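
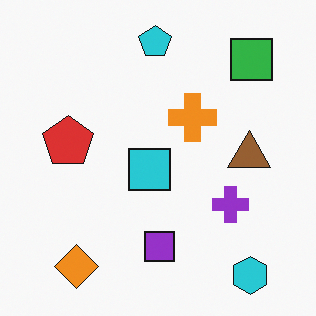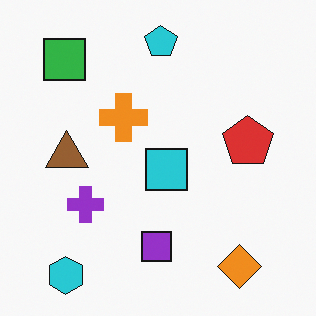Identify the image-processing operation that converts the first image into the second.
The transformation is: flipped horizontally (left ↔ right).

The green square is in the top-right of the first image and the top-left of the second — shapes on opposite sides of the vertical midline have swapped in a mirror flip.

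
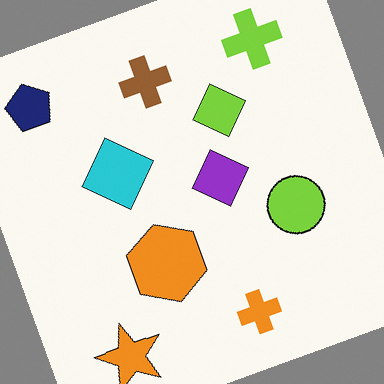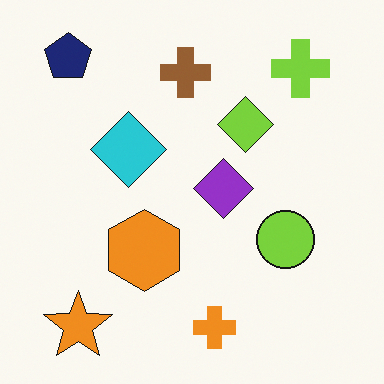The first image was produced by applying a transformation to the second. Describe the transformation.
The transformation is: rotated counter-clockwise by a clearly visible amount.

Every shape is tilted by the same angle and the image corners show triangular fill wedges — a whole-image rotation by a non-right angle.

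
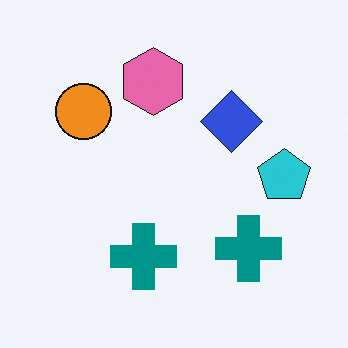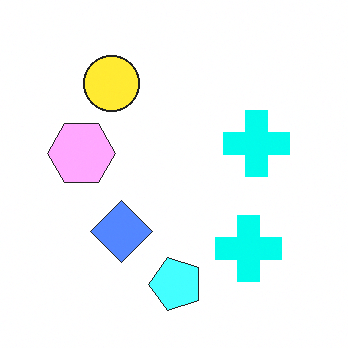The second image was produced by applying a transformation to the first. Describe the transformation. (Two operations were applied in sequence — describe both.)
This is the original image transposed (reflected across the top-left ↔ bottom-right diagonal), then brightened a lot.

Shapes have swapped their row and column positions — what was in the top-right is now in the bottom-left — a diagonal reflection. Every pixel — background and shapes alike — is uniformly brightened.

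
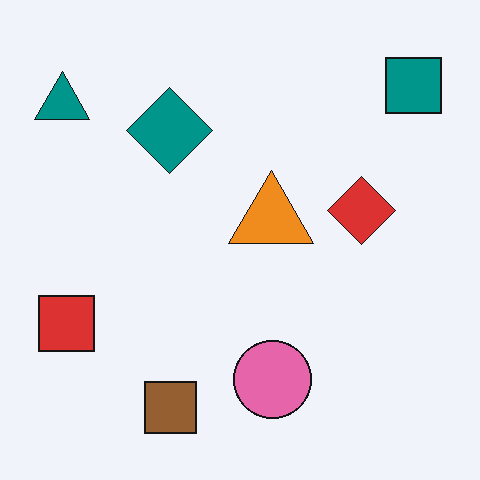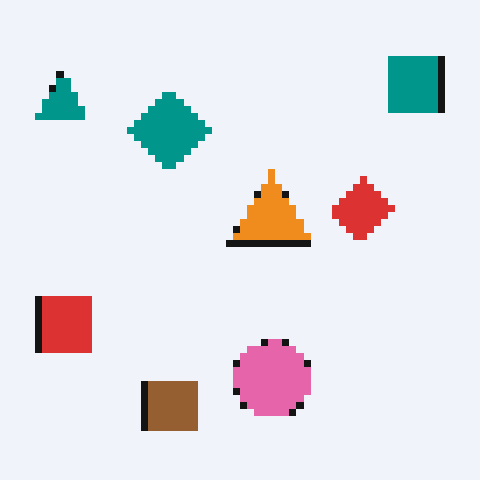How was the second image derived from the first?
Pixelated into visible square blocks.

Shapes are reduced to large square blocks; fine edges and outlines are lost — a downscale-then-upscale (mosaic) effect.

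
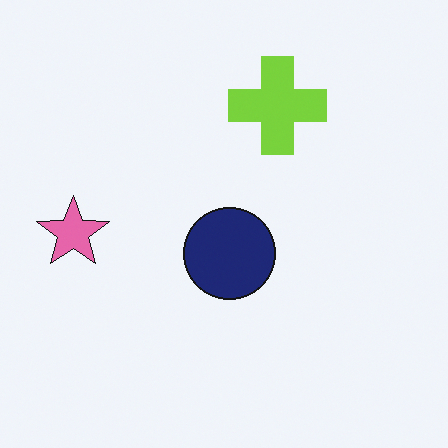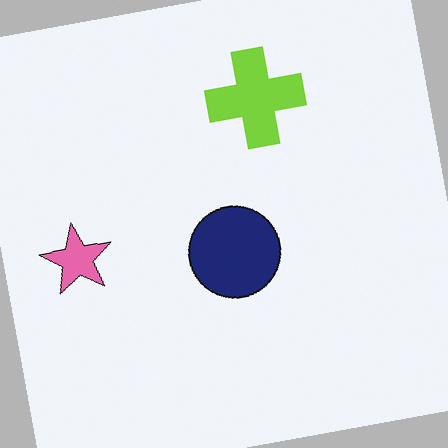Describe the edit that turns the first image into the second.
The second image is the first rotated counter-clockwise by a few degrees.

Every shape is tilted by the same angle and the image corners show triangular fill wedges — a whole-image rotation by a non-right angle.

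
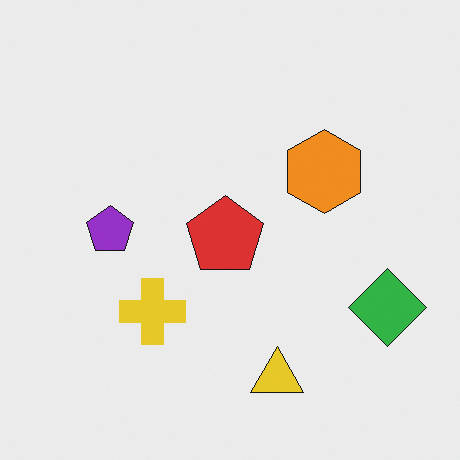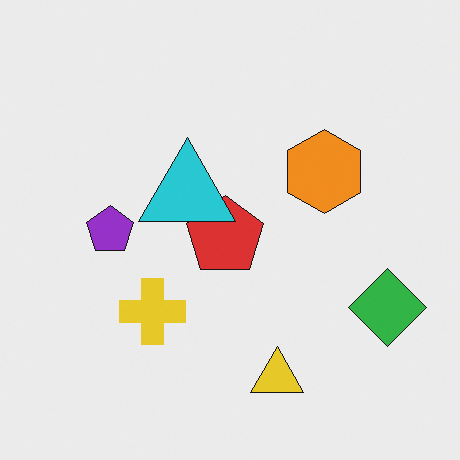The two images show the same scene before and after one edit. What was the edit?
The transformation is: overlaid with an additional cyan triangle.

A cyan triangle appears in the second image that is absent from the first.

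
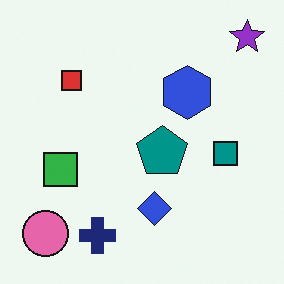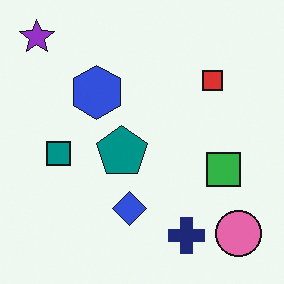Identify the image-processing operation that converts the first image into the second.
Flipped horizontally (left ↔ right).

The purple star is in the top-right of the first image and the top-left of the second — shapes on opposite sides of the vertical midline have swapped in a mirror flip.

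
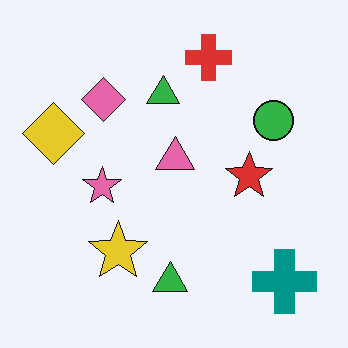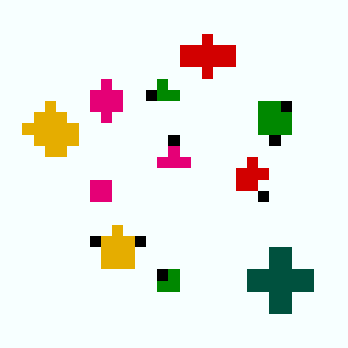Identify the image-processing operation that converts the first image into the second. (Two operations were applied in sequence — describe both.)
It was coarsely pixelated, then boosted in contrast.

Shapes are reduced to large square blocks; fine edges and outlines are lost — a downscale-then-upscale (mosaic) effect. Tones are pushed away from mid-grey across the whole image — a global contrast change.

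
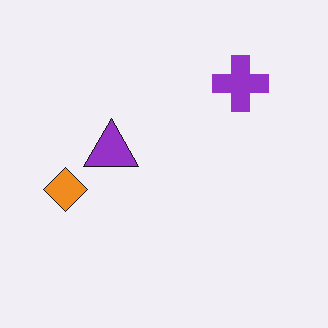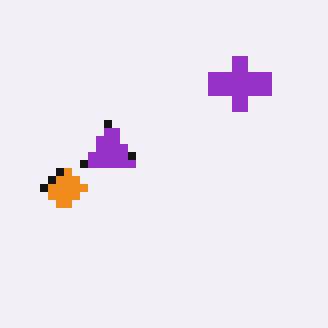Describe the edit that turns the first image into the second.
The image was moderately pixelated.

Shapes are reduced to large square blocks; fine edges and outlines are lost — a downscale-then-upscale (mosaic) effect.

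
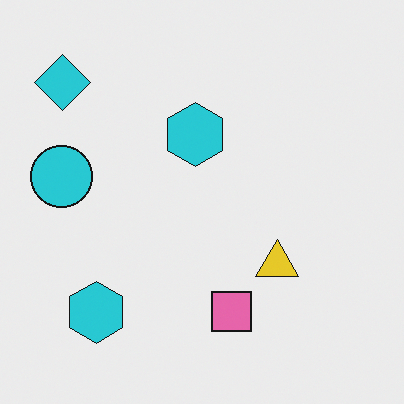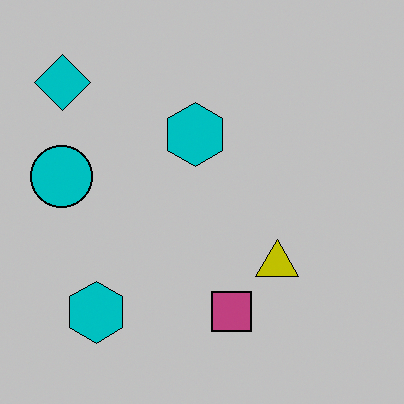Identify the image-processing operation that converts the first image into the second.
The second image is the first heavily posterized to just a handful of flat colors.

Each flat color has snapped to a coarser quantized level — most visibly, the near-white background has dropped to a flat grey.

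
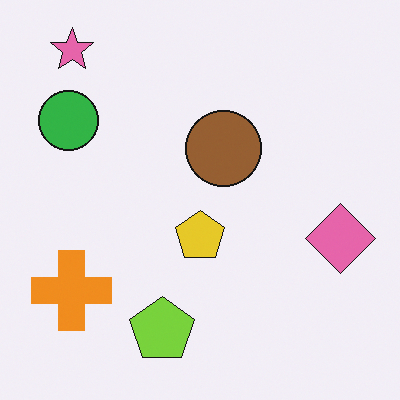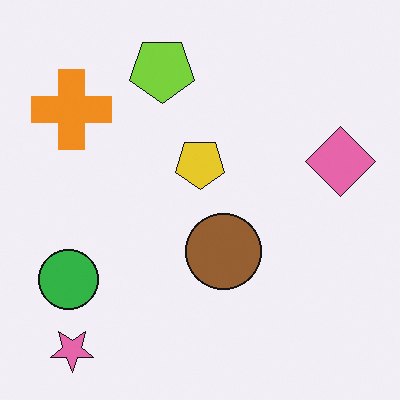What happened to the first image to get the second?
Flipped vertically (top ↔ bottom).

The pink star is in the top-left of the first image and the bottom-left of the second — shapes on opposite sides of the horizontal midline have swapped in a mirror flip.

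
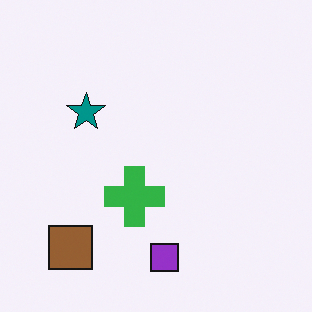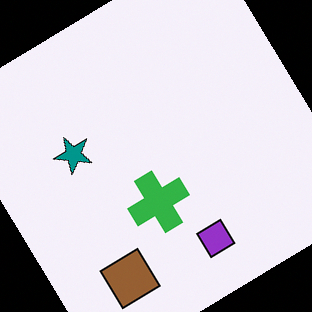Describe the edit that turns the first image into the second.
It was rotated counter-clockwise by a large amount — several tens of degrees.

Every shape is tilted by the same angle and the image corners show triangular fill wedges — a whole-image rotation by a non-right angle.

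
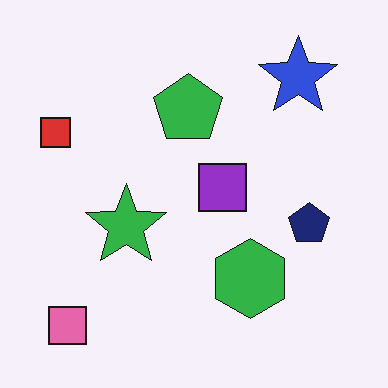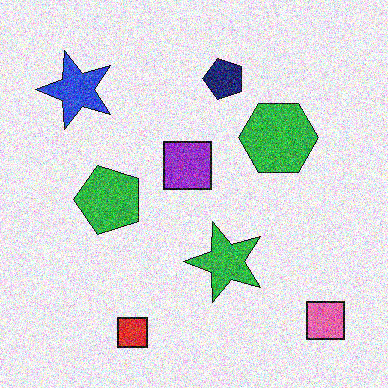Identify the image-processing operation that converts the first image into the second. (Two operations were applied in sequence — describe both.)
The image was rotated 90° counter-clockwise, then degraded with a thick layer of grain.

The pink square sits in the bottom-left of the first image and the bottom-right of the second — consistent with a whole-image 90° counter-clockwise rotation. Random speckle covers the whole image, including the flat background.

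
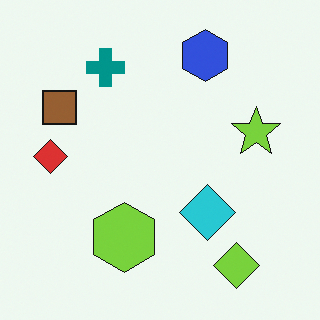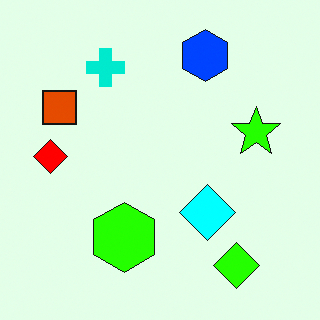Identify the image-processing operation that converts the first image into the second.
It was heavily oversaturated.

All colors are more vivid — a global saturation change.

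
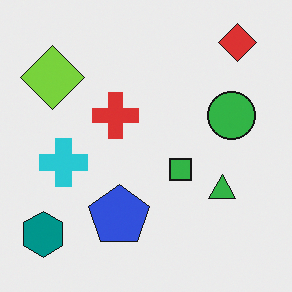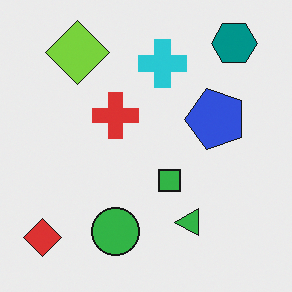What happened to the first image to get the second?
The second image is the first transposed (reflected across the top-left ↔ bottom-right diagonal).

Shapes have swapped their row and column positions — what was in the top-right is now in the bottom-left — a diagonal reflection.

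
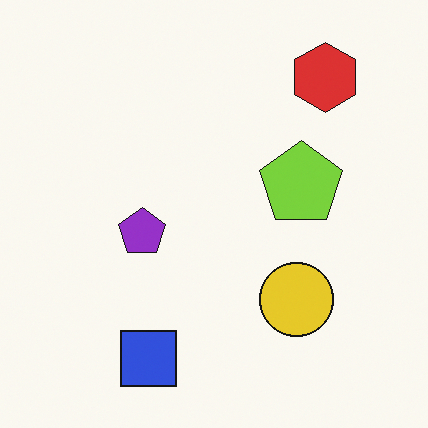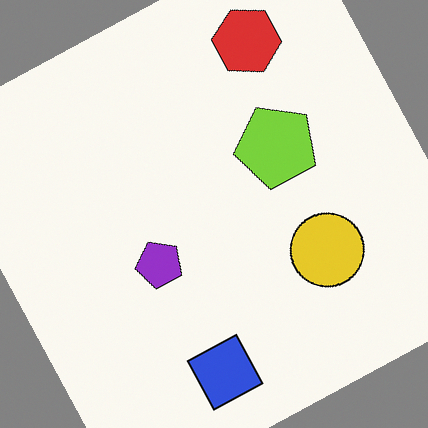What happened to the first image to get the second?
The second image is the first rotated counter-clockwise by a clearly visible amount.

Every shape is tilted by the same angle and the image corners show triangular fill wedges — a whole-image rotation by a non-right angle.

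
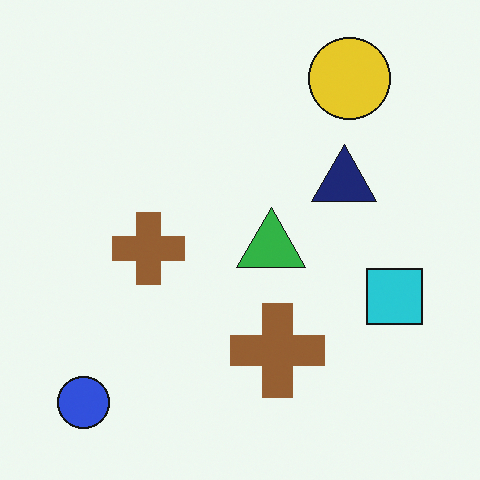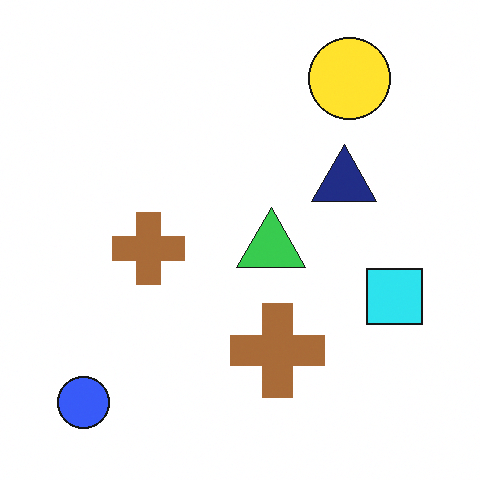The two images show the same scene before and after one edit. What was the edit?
The transformation is: slightly brightened.

Every pixel — background and shapes alike — is uniformly brightened.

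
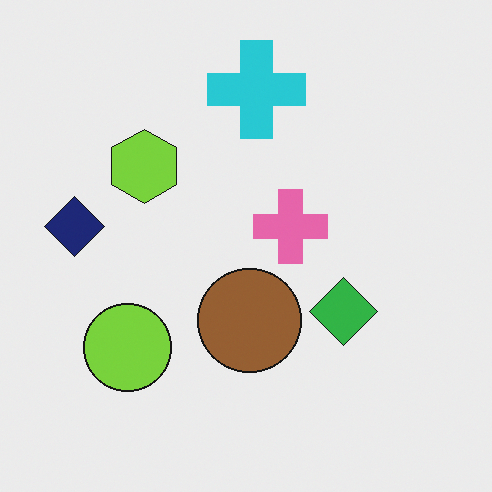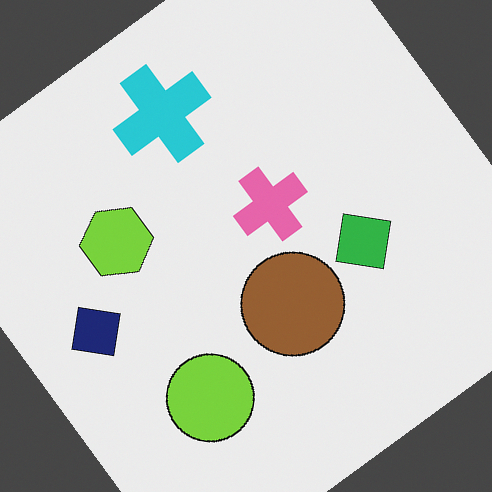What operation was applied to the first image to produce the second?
The transformation is: rotated counter-clockwise by a large amount — several tens of degrees.

Every shape is tilted by the same angle and the image corners show triangular fill wedges — a whole-image rotation by a non-right angle.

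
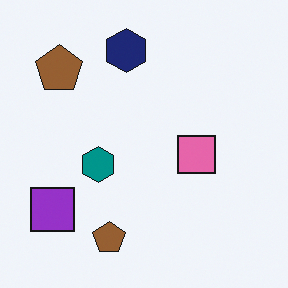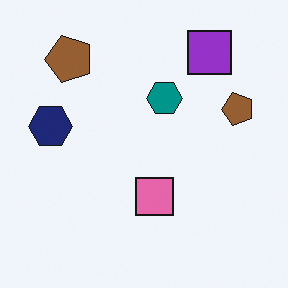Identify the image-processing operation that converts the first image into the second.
The transformation is: transposed (reflected across the top-left ↔ bottom-right diagonal).

Shapes have swapped their row and column positions — what was in the top-right is now in the bottom-left — a diagonal reflection.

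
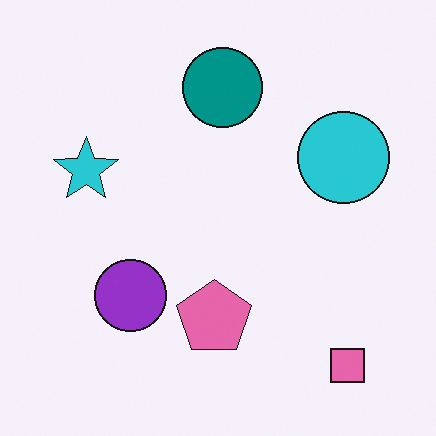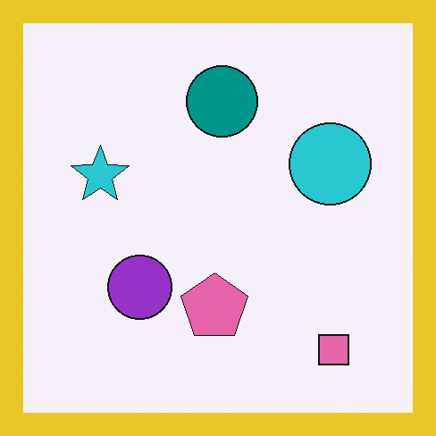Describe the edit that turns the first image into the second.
The transformation is: framed with a yellow border.

A solid yellow frame runs around the edge of the second image, with the content slightly shrunk inside it.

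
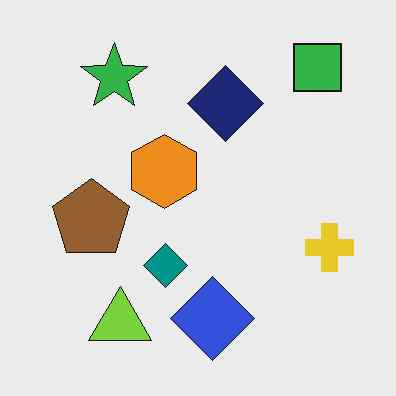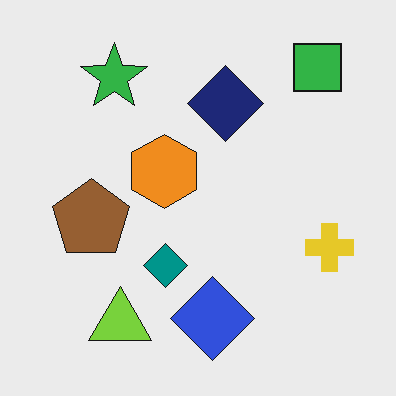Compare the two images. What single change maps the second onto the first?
The first image is the second JPEG-compressed with visible artifacts.

Blocky 8×8 compression artifacts appear around shape edges and the flat background shows ringing — characteristic JPEG degradation.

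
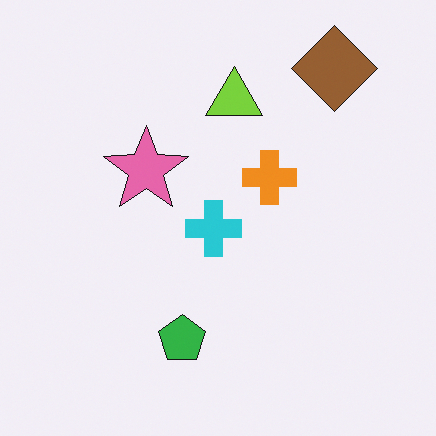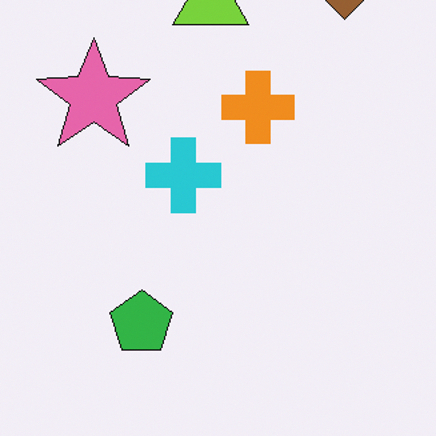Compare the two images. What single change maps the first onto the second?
The image was cropped slightly and scaled back up.

The visible shapes are larger and the field of view is narrower; shapes near the original edges may be partly or wholly outside the frame — a crop-and-rescale.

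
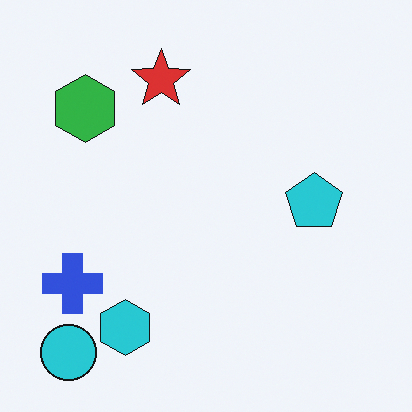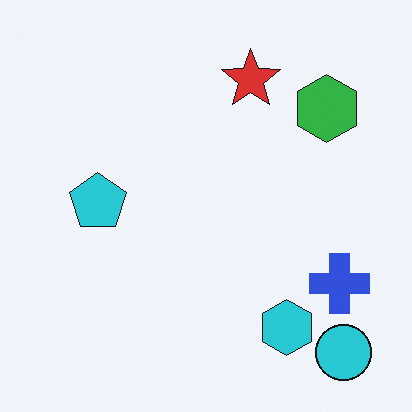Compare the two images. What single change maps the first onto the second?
The second image is the first flipped horizontally (left ↔ right).

The cyan circle is in the bottom-left of the first image and the bottom-right of the second — shapes on opposite sides of the vertical midline have swapped in a mirror flip.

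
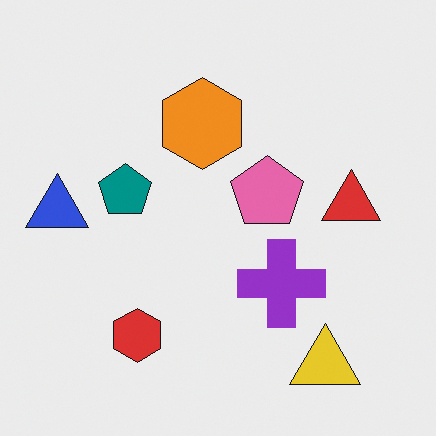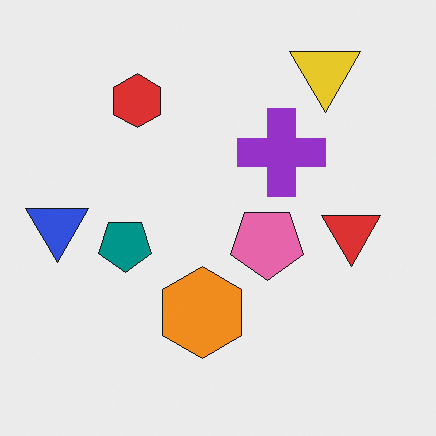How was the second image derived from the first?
The image was flipped vertically (top ↔ bottom).

The yellow triangle is in the bottom-right of the first image and the top-right of the second — shapes on opposite sides of the horizontal midline have swapped in a mirror flip.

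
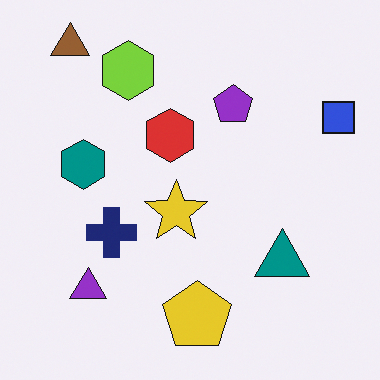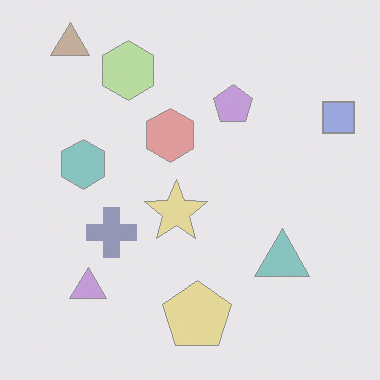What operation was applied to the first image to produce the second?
The second image is the first washed out (contrast reduced).

Tones are pushed toward mid-grey across the whole image — a global contrast change.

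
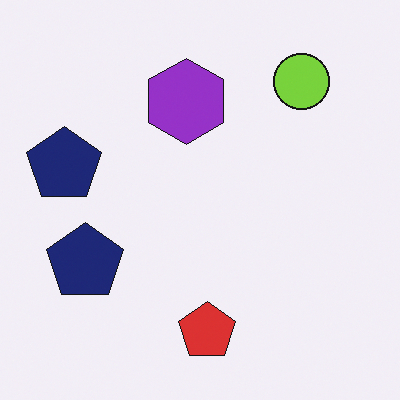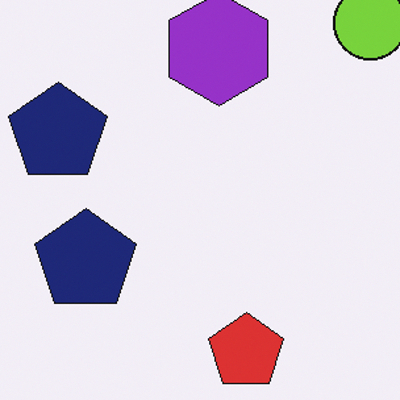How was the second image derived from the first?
It was cropped to a modestly smaller region and rescaled.

The visible shapes are larger and the field of view is narrower; shapes near the original edges may be partly or wholly outside the frame — a crop-and-rescale.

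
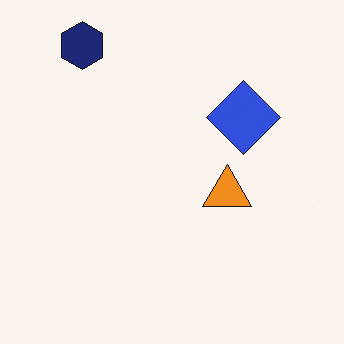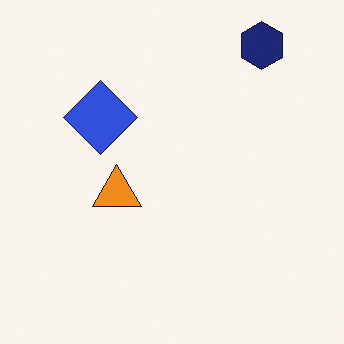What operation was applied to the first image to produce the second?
The transformation is: flipped horizontally (left ↔ right).

The navy hexagon is in the top-left of the first image and the top-right of the second — shapes on opposite sides of the vertical midline have swapped in a mirror flip.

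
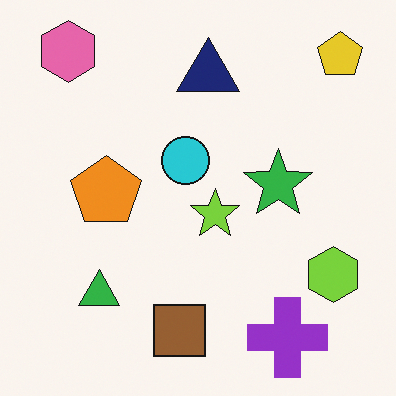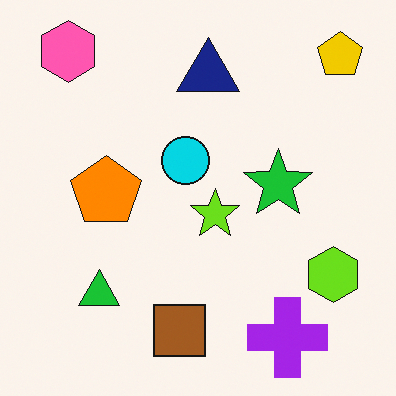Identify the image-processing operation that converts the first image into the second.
This is the original image slightly oversaturated.

All colors are more vivid — a global saturation change.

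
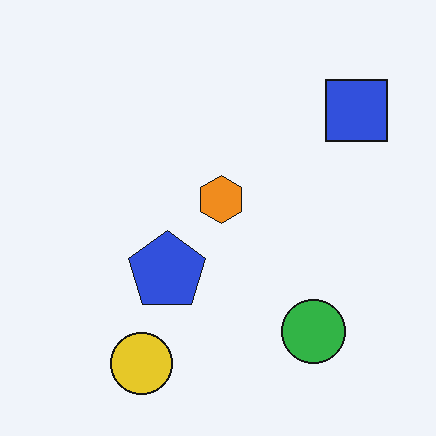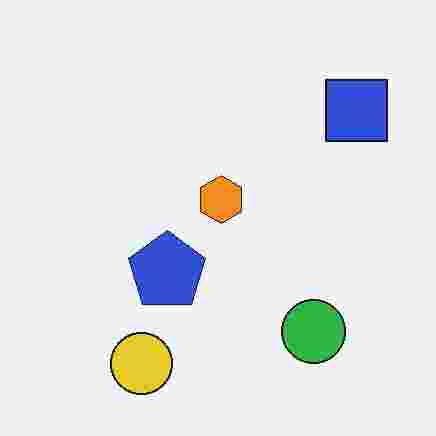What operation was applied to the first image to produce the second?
Degraded with heavy JPEG compression.

Blocky 8×8 compression artifacts appear around shape edges and the flat background shows ringing — characteristic JPEG degradation.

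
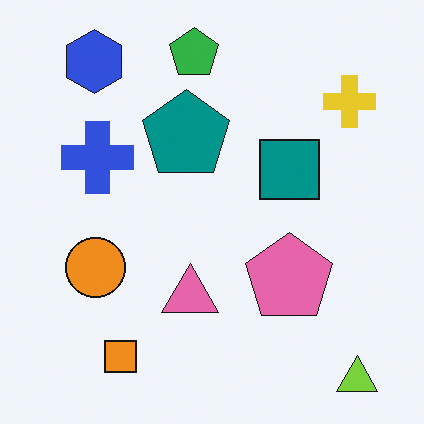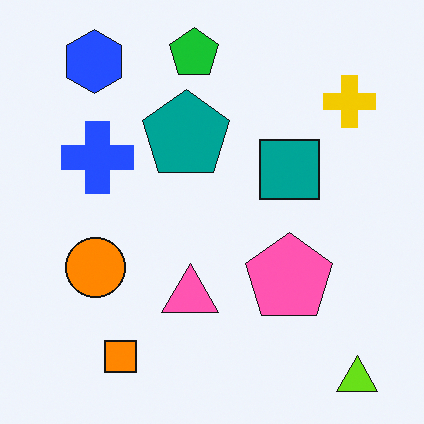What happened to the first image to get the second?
The transformation is: slightly oversaturated.

All colors are more vivid — a global saturation change.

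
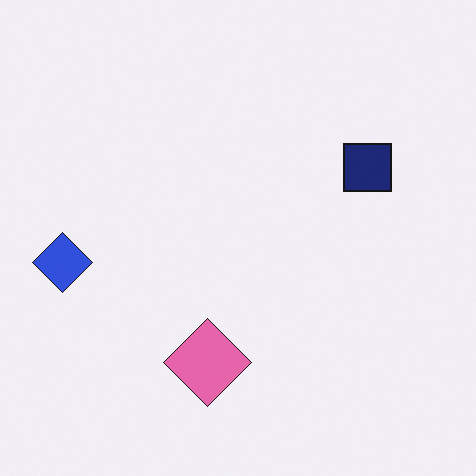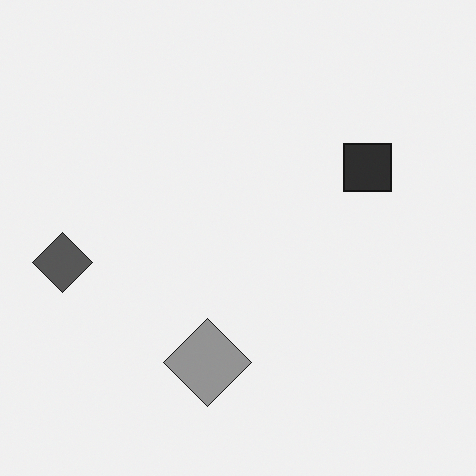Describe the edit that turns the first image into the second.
The image was converted to grayscale.

All color is removed — every shape is now a shade of grey.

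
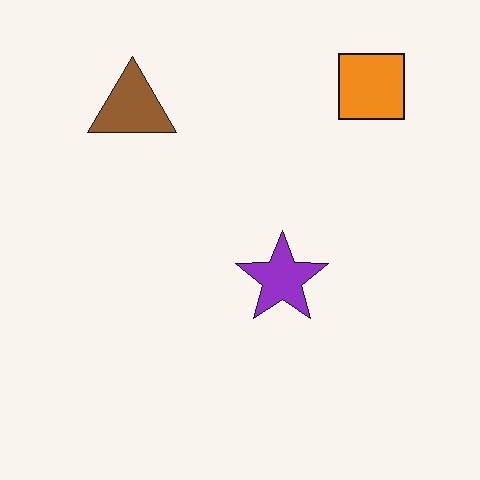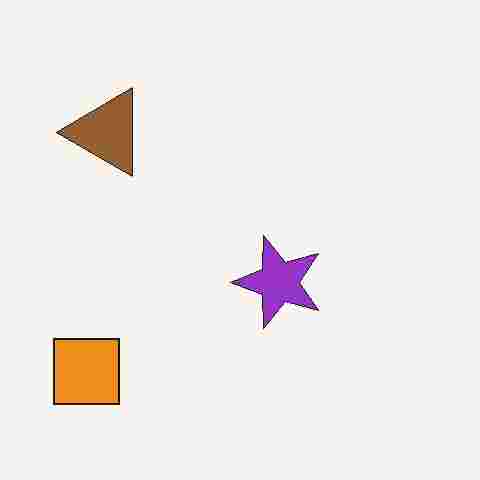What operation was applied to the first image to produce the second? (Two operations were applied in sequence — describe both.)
Heavily JPEG-compressed with obvious blocking artifacts, then transposed (reflected across the top-left ↔ bottom-right diagonal).

Blocky 8×8 compression artifacts appear around shape edges and the flat background shows ringing — characteristic JPEG degradation. Shapes have swapped their row and column positions — what was in the top-right is now in the bottom-left — a diagonal reflection.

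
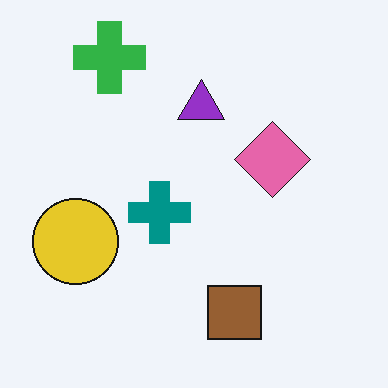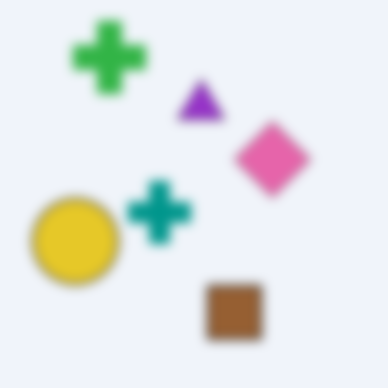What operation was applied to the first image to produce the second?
It was heavily blurred.

Shape edges and outlines are uniformly softened across the whole image.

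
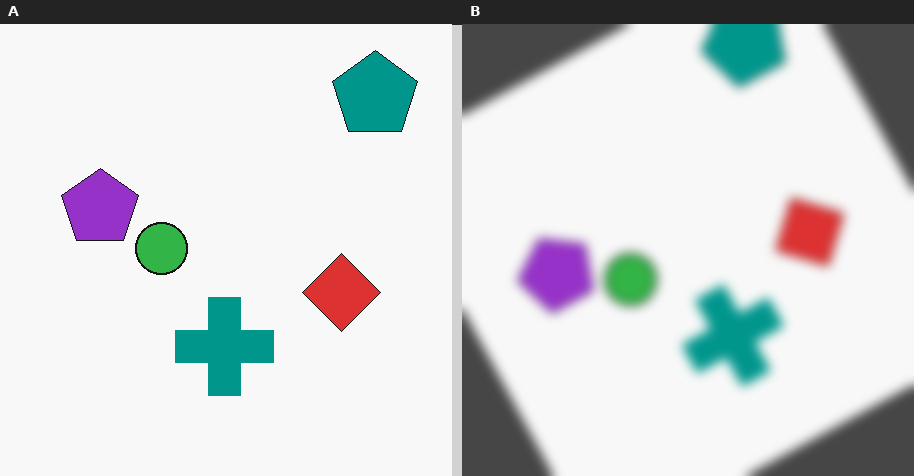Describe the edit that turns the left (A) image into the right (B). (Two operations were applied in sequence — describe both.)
The image was rotated counter-clockwise by a moderate amount, then heavily blurred.

Every shape is tilted by the same angle and the image corners show triangular fill wedges — a whole-image rotation by a non-right angle. Shape edges and outlines are uniformly softened across the whole image.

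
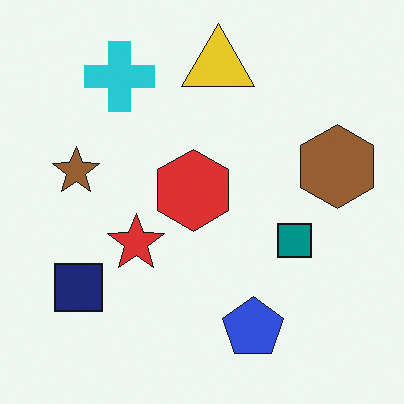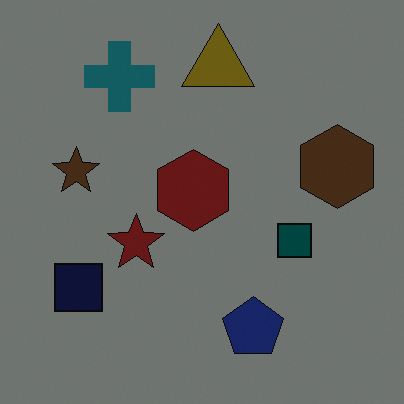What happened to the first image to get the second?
Darkened a lot.

Every pixel — background and shapes alike — is uniformly darkened.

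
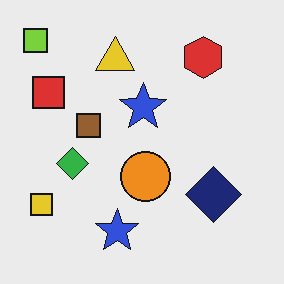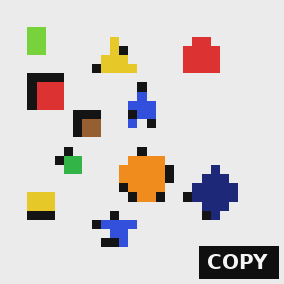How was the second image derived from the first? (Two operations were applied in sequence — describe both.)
It was heavily pixelated into large blocks, then watermarked with the text "COPY" in the lower-right corner.

Shapes are reduced to large square blocks; fine edges and outlines are lost — a downscale-then-upscale (mosaic) effect. A dark label reading "COPY" appears in the lower-right corner.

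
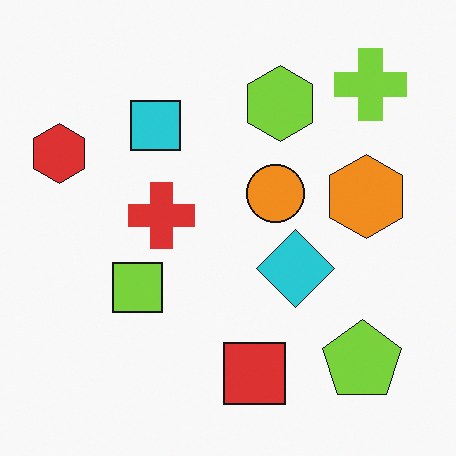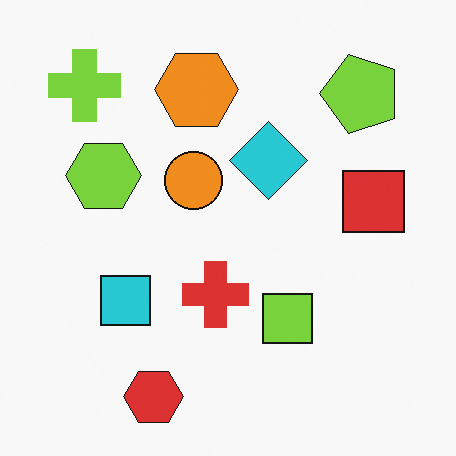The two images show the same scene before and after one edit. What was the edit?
It was rotated 90° counter-clockwise.

The lime cross sits in the top-right of the first image and the top-left of the second — consistent with a whole-image 90° counter-clockwise rotation.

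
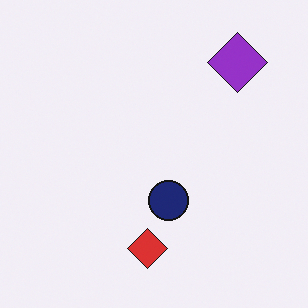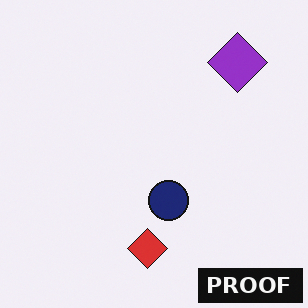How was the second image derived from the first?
This is the original image watermarked with the text "PROOF" in the lower-right corner.

A dark label reading "PROOF" appears in the lower-right corner.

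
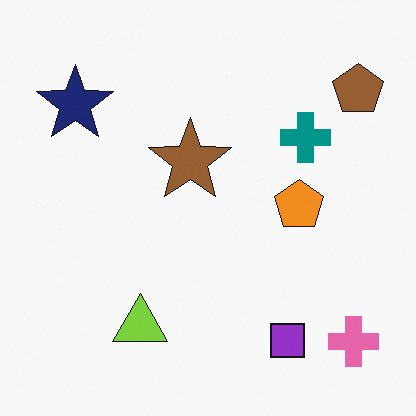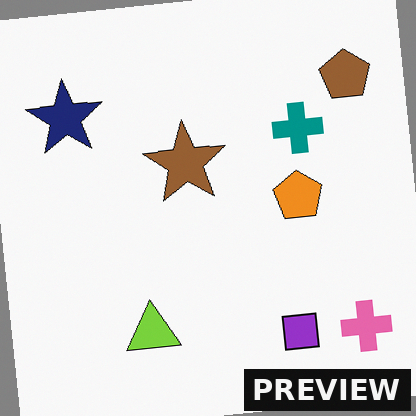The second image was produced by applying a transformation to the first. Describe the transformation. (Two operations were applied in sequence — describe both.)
It was rotated counter-clockwise by a small amount, then watermarked with the text "PREVIEW" in the lower-right corner.

Every shape is tilted by the same angle and the image corners show triangular fill wedges — a whole-image rotation by a non-right angle. A dark label reading "PREVIEW" appears in the lower-right corner.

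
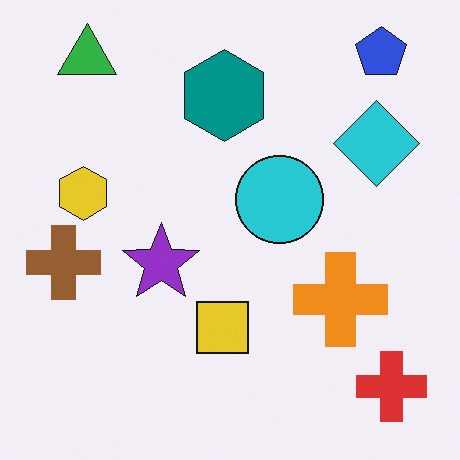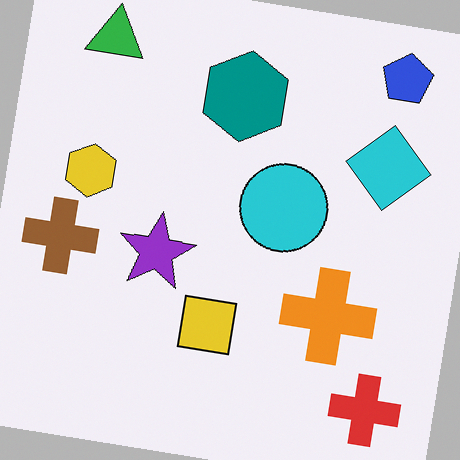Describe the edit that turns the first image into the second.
The second image is the first rotated clockwise by a few degrees.

Every shape is tilted by the same angle and the image corners show triangular fill wedges — a whole-image rotation by a non-right angle.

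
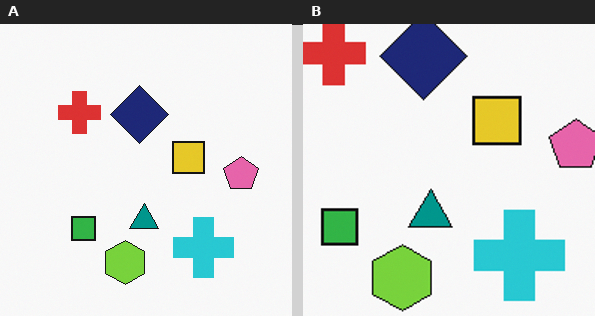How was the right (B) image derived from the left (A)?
Cropped slightly and scaled back up.

The visible shapes are larger and the field of view is narrower; shapes near the original edges may be partly or wholly outside the frame — a crop-and-rescale.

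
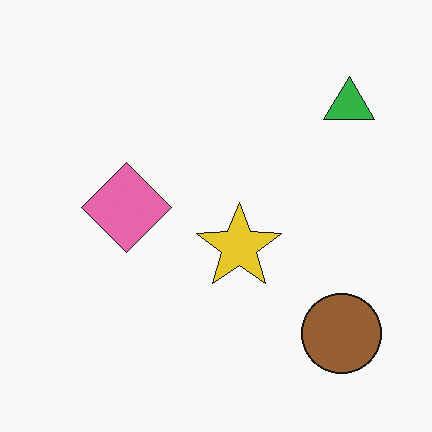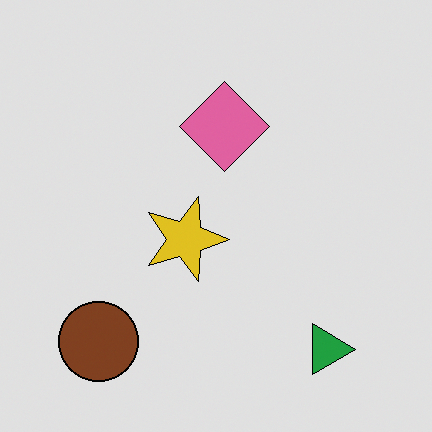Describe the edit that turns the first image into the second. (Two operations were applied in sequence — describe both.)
The image was posterized to a reduced palette, then rotated 90° clockwise.

Each flat color has snapped to a coarser quantized level — most visibly, the near-white background has dropped to a flat grey. The green triangle sits in the top-right of the first image and the bottom-right of the second — consistent with a whole-image 90° clockwise rotation.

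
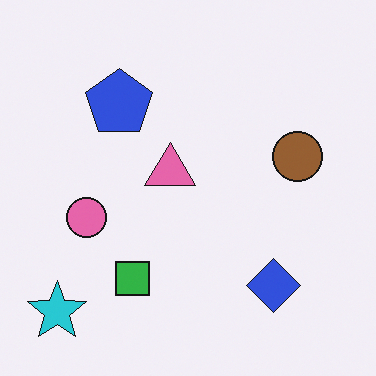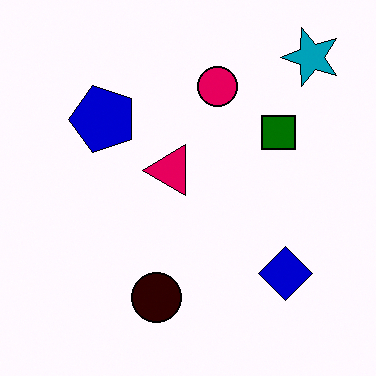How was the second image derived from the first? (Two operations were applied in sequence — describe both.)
It was boosted in contrast, then transposed (reflected across the top-left ↔ bottom-right diagonal).

Tones are pushed away from mid-grey across the whole image — a global contrast change. Shapes have swapped their row and column positions — what was in the top-right is now in the bottom-left — a diagonal reflection.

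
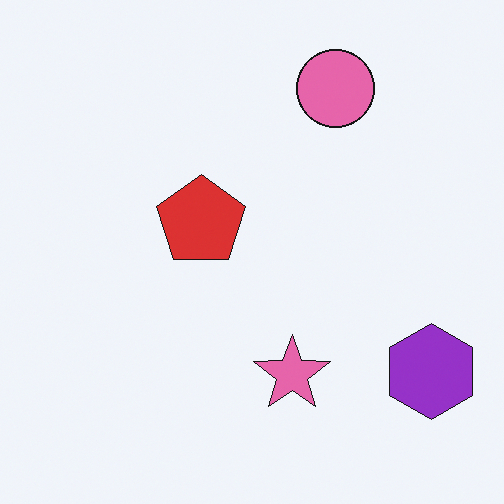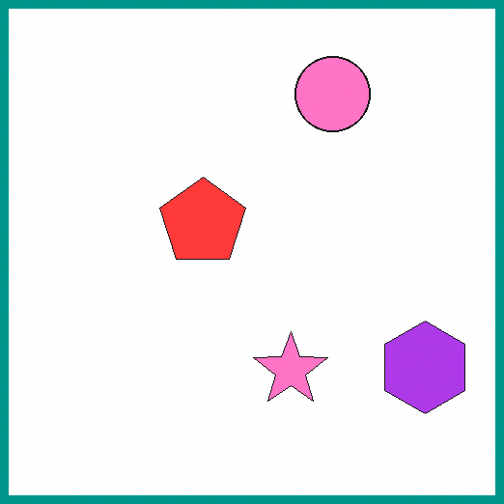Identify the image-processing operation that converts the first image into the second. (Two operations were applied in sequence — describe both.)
Brightened a little, then framed with a teal border.

Every pixel — background and shapes alike — is uniformly brightened. A solid teal frame runs around the edge of the second image, with the content slightly shrunk inside it.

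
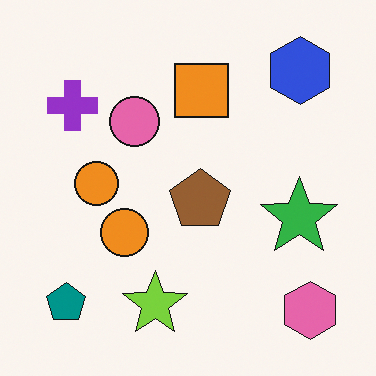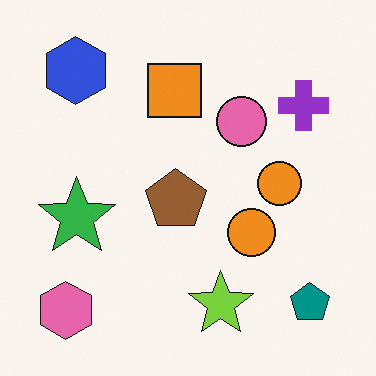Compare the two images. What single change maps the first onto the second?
It was flipped horizontally (left ↔ right).

The pink hexagon is in the bottom-right of the first image and the bottom-left of the second — shapes on opposite sides of the vertical midline have swapped in a mirror flip.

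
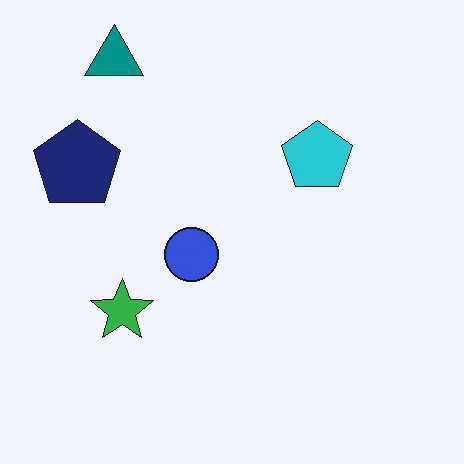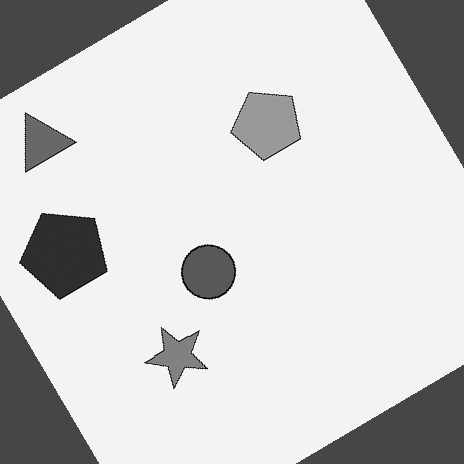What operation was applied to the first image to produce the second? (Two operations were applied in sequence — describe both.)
Rotated counter-clockwise by a large amount — several tens of degrees, then converted to grayscale.

Every shape is tilted by the same angle and the image corners show triangular fill wedges — a whole-image rotation by a non-right angle. All color is removed — every shape is now a shade of grey.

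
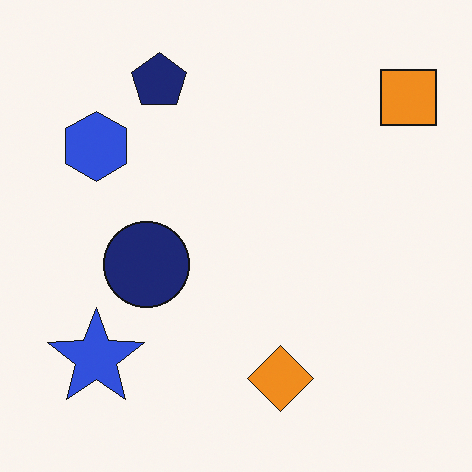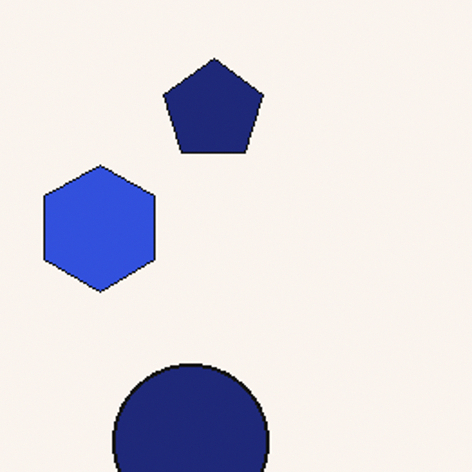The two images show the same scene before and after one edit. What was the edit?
The transformation is: cropped to a noticeably smaller region and rescaled.

The visible shapes are larger and the field of view is narrower; shapes near the original edges may be partly or wholly outside the frame — a crop-and-rescale.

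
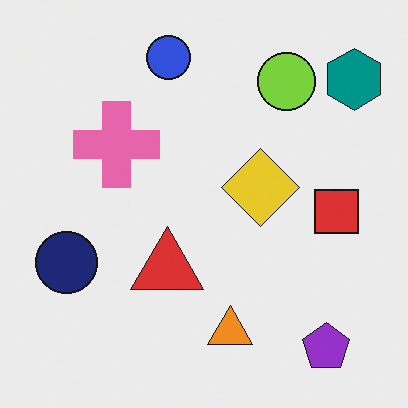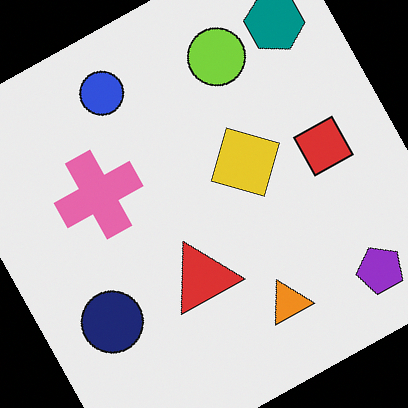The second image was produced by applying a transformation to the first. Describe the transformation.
The image was rotated counter-clockwise by a moderate amount.

Every shape is tilted by the same angle and the image corners show triangular fill wedges — a whole-image rotation by a non-right angle.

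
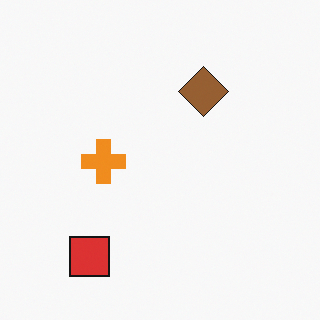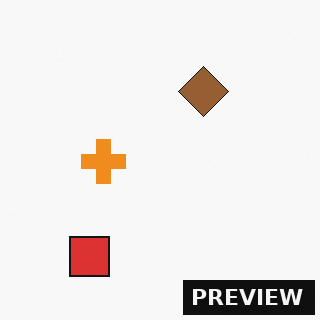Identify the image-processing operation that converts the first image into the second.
The second image is the first watermarked with the text "PREVIEW" in the lower-right corner.

A dark label reading "PREVIEW" appears in the lower-right corner.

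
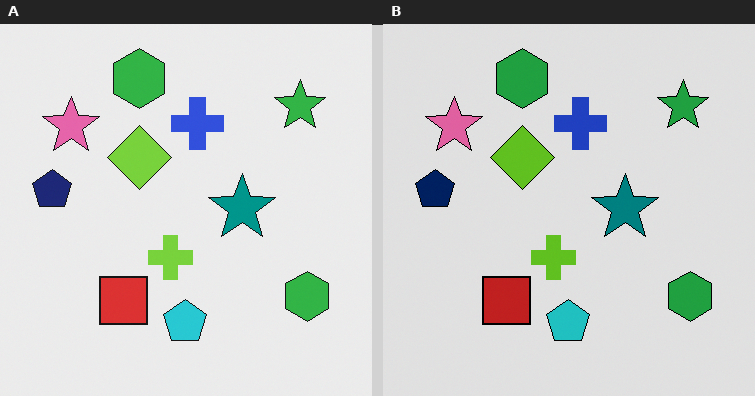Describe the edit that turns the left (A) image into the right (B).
It was posterized to a reduced palette.

Each flat color has snapped to a coarser quantized level — most visibly, the near-white background has dropped to a flat grey.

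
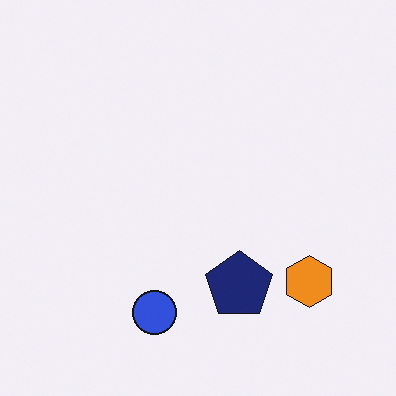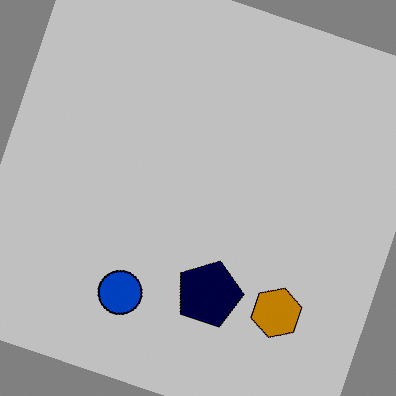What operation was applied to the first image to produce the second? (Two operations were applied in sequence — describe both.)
The second image is the first rotated clockwise by a clearly visible amount, then aggressively posterized.

Every shape is tilted by the same angle and the image corners show triangular fill wedges — a whole-image rotation by a non-right angle. Each flat color has snapped to a coarser quantized level — most visibly, the near-white background has dropped to a flat grey.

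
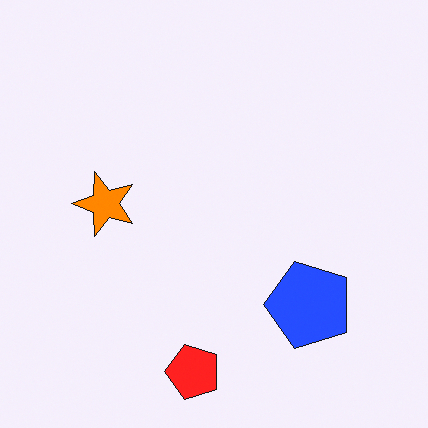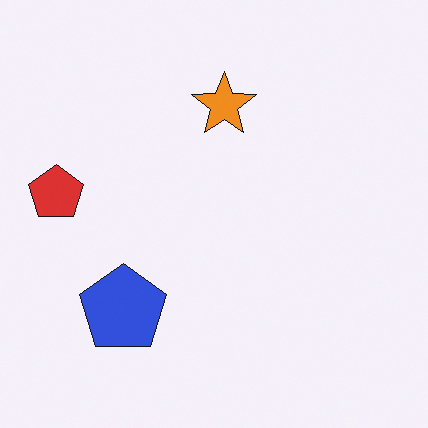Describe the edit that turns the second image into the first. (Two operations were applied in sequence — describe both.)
It was rotated 90° counter-clockwise, then slightly oversaturated.

The red pentagon sits in the left of the second image and the bottom of the first — consistent with a whole-image 90° counter-clockwise rotation. All colors are more vivid — a global saturation change.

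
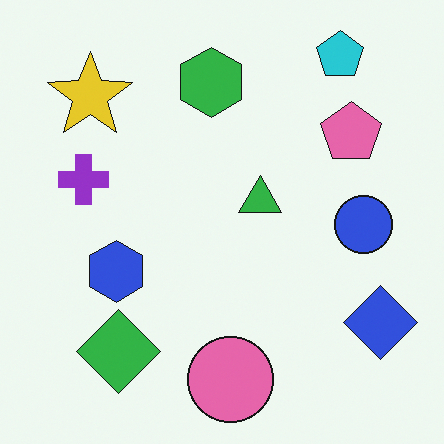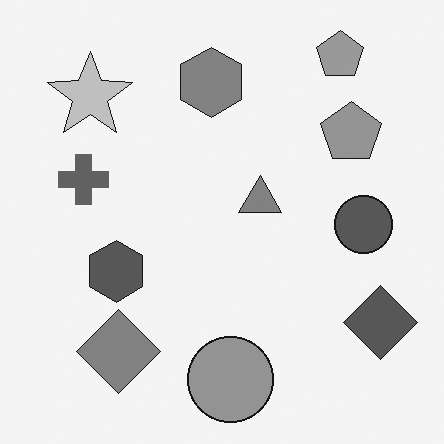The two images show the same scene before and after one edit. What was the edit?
The second image is the first converted to grayscale.

All color is removed — every shape is now a shade of grey.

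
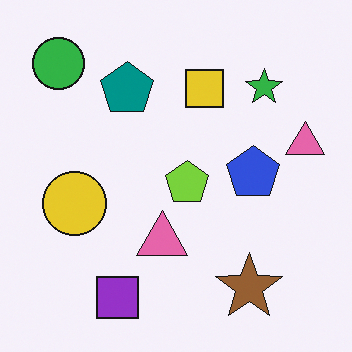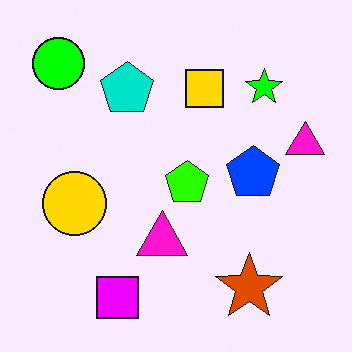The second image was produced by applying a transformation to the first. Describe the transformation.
The second image is the first heavily oversaturated.

All colors are more vivid — a global saturation change.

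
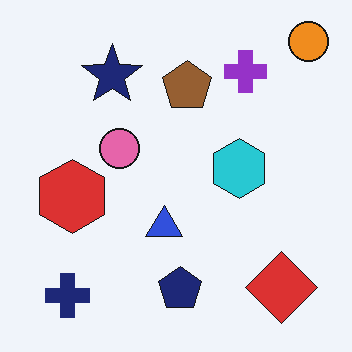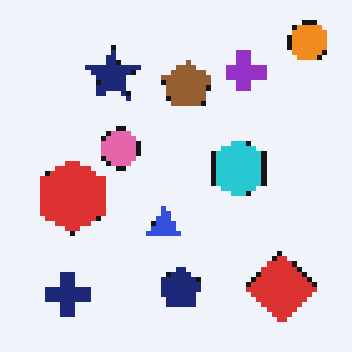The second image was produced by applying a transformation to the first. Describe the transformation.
It was lightly pixelated (a mild mosaic effect).

Shapes are reduced to large square blocks; fine edges and outlines are lost — a downscale-then-upscale (mosaic) effect.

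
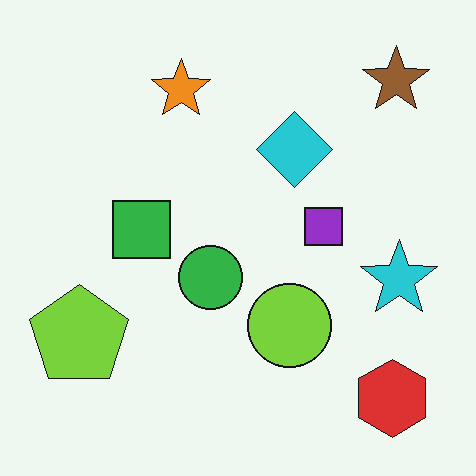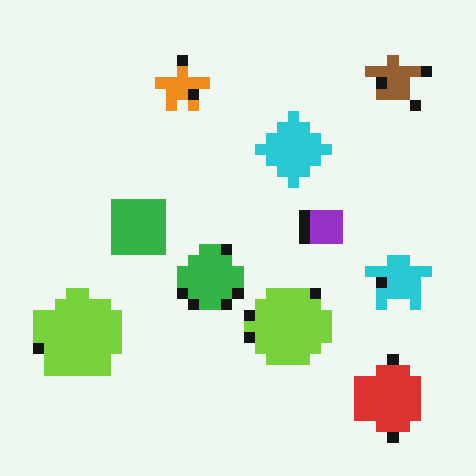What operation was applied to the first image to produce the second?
The second image is the first heavily pixelated into large blocks.

Shapes are reduced to large square blocks; fine edges and outlines are lost — a downscale-then-upscale (mosaic) effect.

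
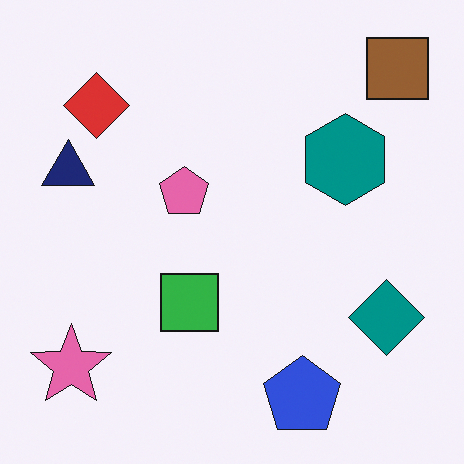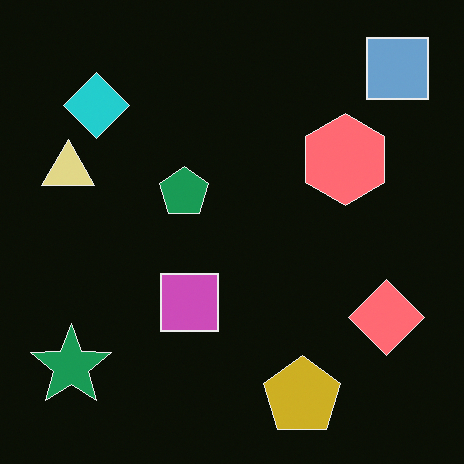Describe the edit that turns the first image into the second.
The transformation is: color-inverted (negative).

The light background has become dark and every shape's color is its complement — a photographic negative.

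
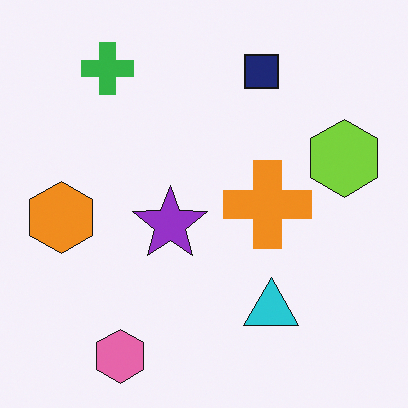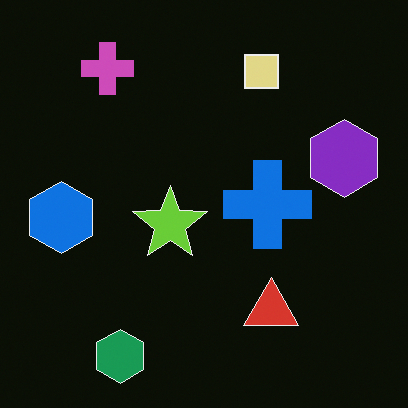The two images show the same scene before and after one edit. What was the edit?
This is the original image color-inverted (negative).

The light background has become dark and every shape's color is its complement — a photographic negative.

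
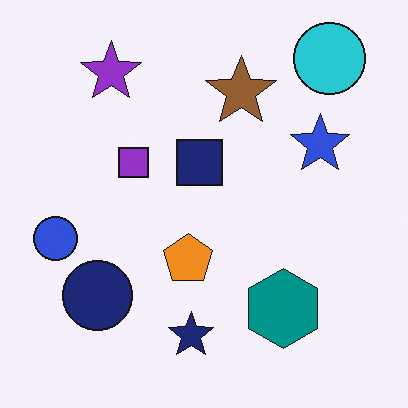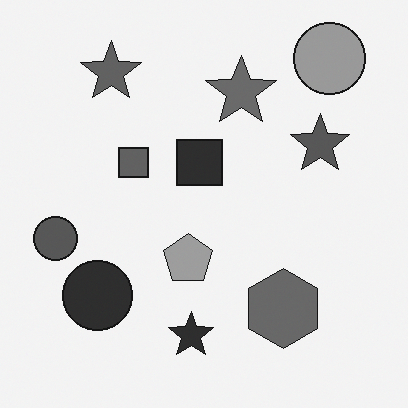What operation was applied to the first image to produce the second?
Converted to grayscale.

All color is removed — every shape is now a shade of grey.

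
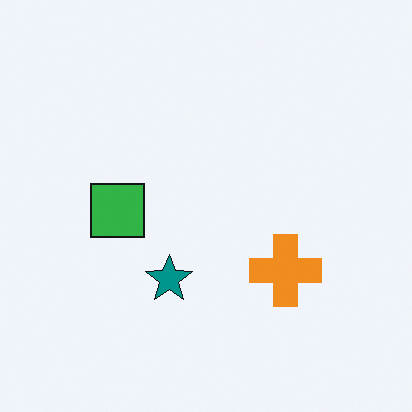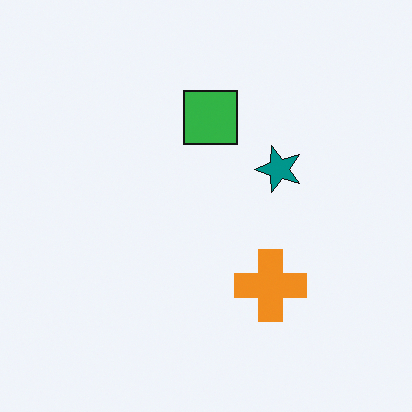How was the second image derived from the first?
The second image is the first transposed (reflected across the top-left ↔ bottom-right diagonal).

Shapes have swapped their row and column positions — what was in the top-right is now in the bottom-left — a diagonal reflection.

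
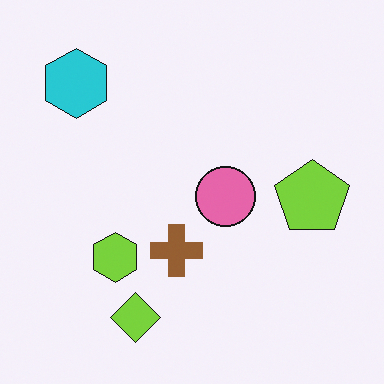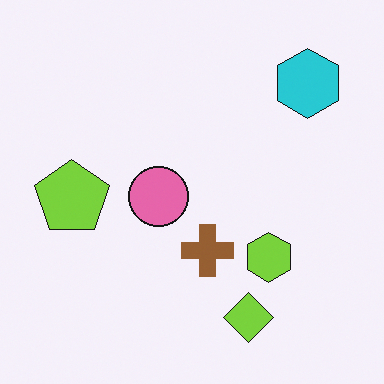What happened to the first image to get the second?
The image was flipped horizontally (left ↔ right).

The lime pentagon is in the right of the first image and the left of the second — shapes on opposite sides of the vertical midline have swapped in a mirror flip.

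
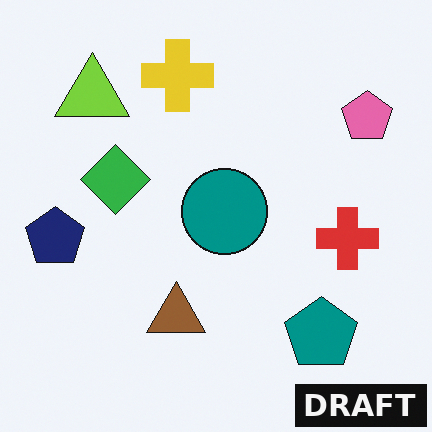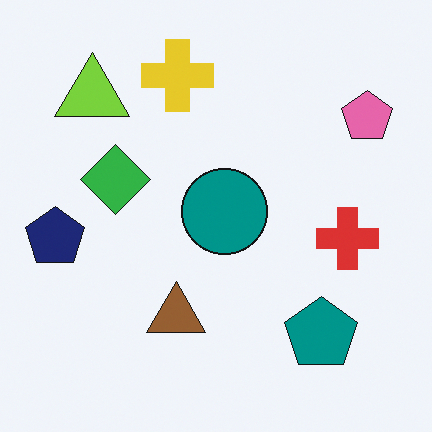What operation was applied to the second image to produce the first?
The transformation is: watermarked with the text "DRAFT" in the lower-right corner.

A dark label reading "DRAFT" appears in the lower-right corner.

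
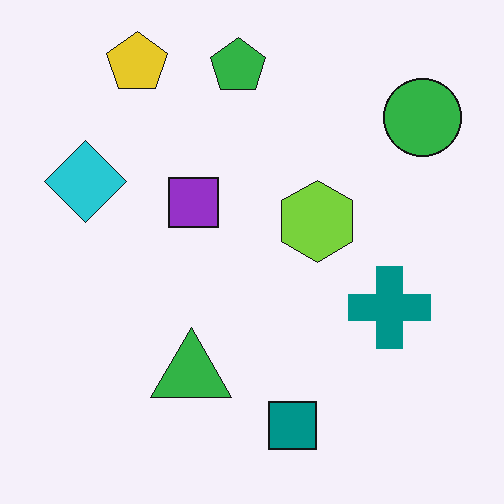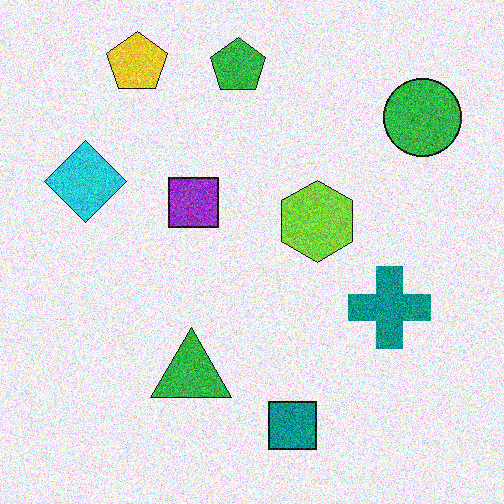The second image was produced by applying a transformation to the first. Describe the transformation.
It was degraded with a thick layer of grain.

Random speckle covers the whole image, including the flat background.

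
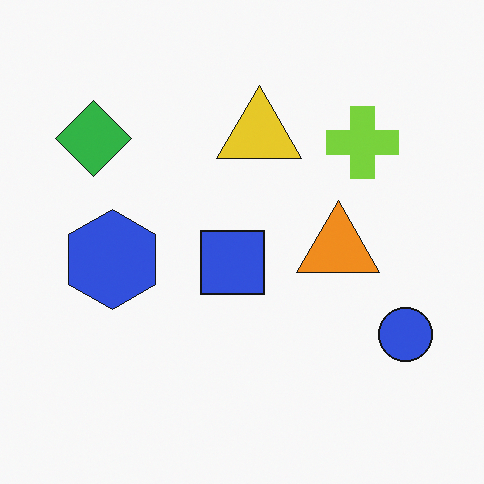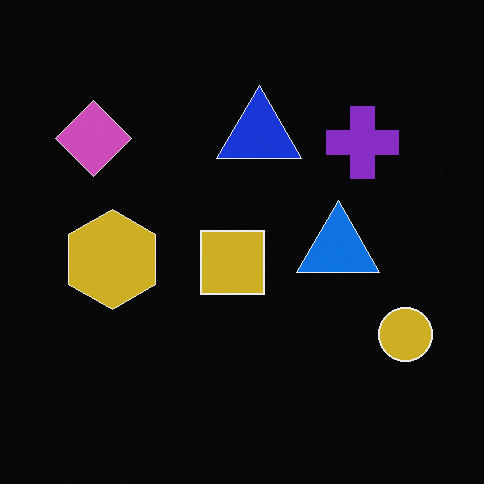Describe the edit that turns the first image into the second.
It was color-inverted (negative).

The light background has become dark and every shape's color is its complement — a photographic negative.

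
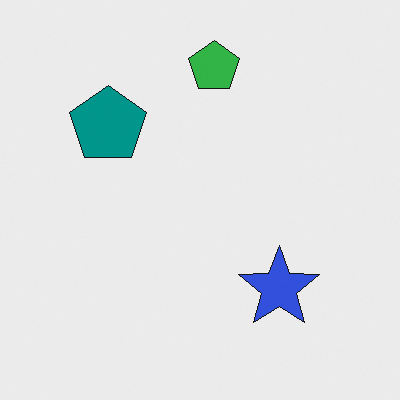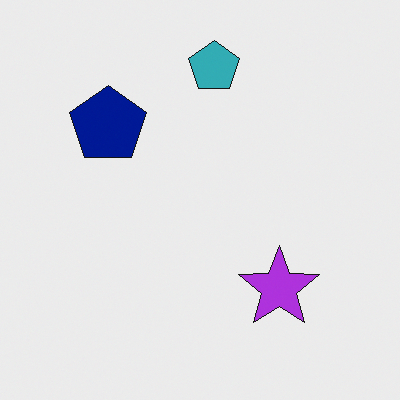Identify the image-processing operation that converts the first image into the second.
The transformation is: hue-shifted by a small amount.

Every shape's color has rotated by the same amount around the hue wheel — a uniform hue shift.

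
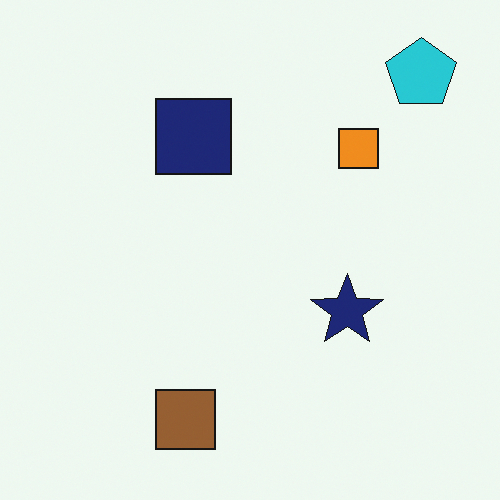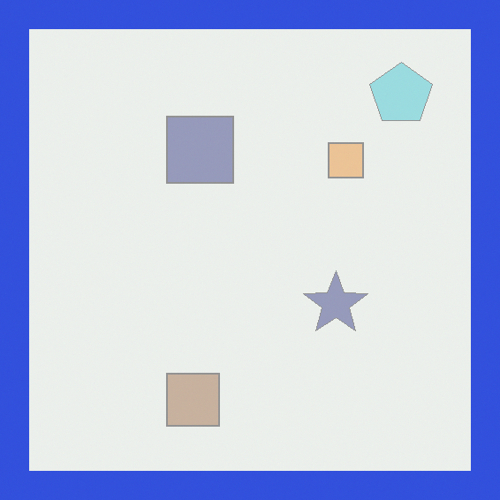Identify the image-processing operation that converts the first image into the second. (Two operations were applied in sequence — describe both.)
The image was given much lower contrast, then framed with a blue border.

Tones are pushed toward mid-grey across the whole image — a global contrast change. A solid blue frame runs around the edge of the second image, with the content slightly shrunk inside it.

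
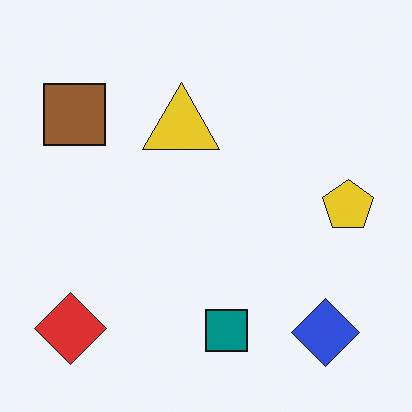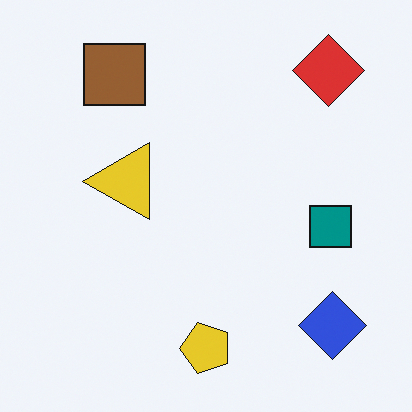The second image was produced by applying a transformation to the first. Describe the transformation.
It was transposed (reflected across the top-left ↔ bottom-right diagonal).

Shapes have swapped their row and column positions — what was in the top-right is now in the bottom-left — a diagonal reflection.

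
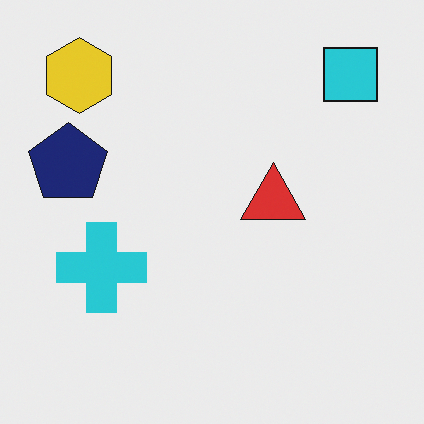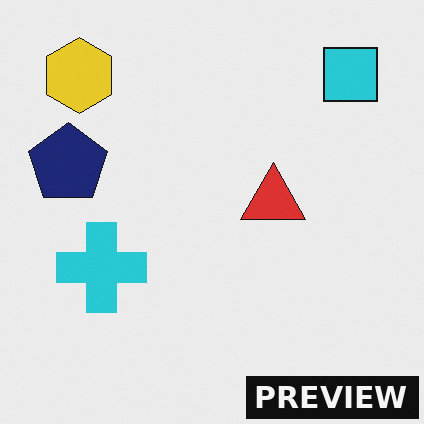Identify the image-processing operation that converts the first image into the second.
It was watermarked with the text "PREVIEW" in the lower-right corner.

A dark label reading "PREVIEW" appears in the lower-right corner.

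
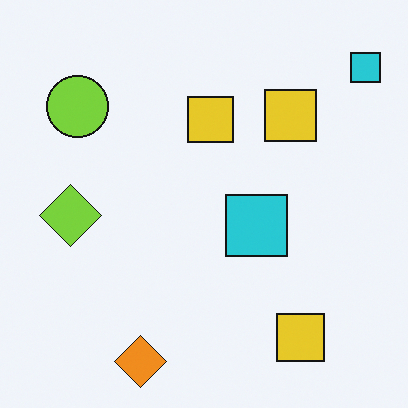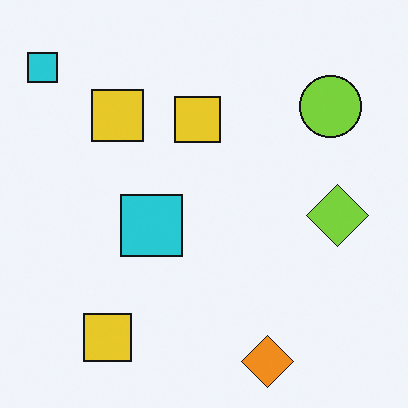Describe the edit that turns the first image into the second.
This is the original image flipped horizontally (left ↔ right).

The lime diamond is in the left of the first image and the right of the second — shapes on opposite sides of the vertical midline have swapped in a mirror flip.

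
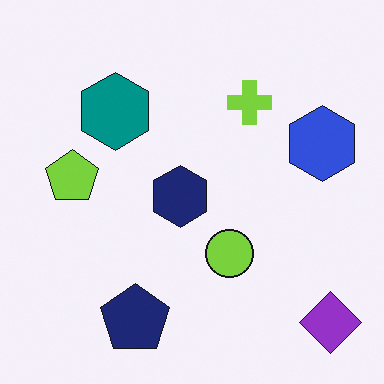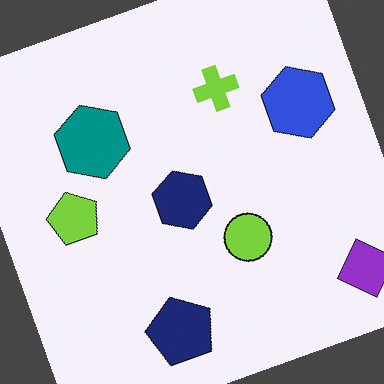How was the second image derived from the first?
This is the original image rotated counter-clockwise by a moderate amount.

Every shape is tilted by the same angle and the image corners show triangular fill wedges — a whole-image rotation by a non-right angle.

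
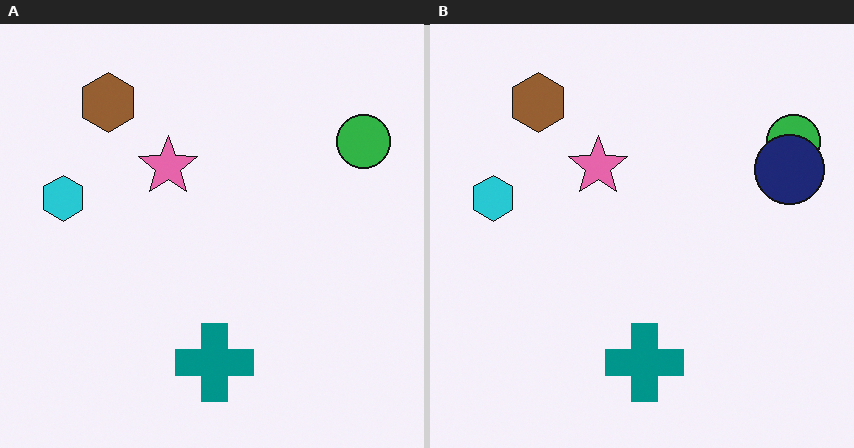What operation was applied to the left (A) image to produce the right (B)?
Overlaid with an additional navy circle.

A navy circle appears in the right (B) image that is absent from the left (A).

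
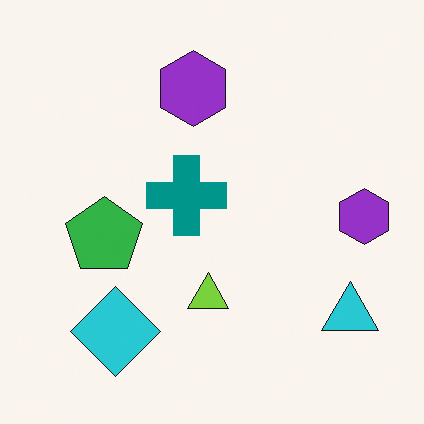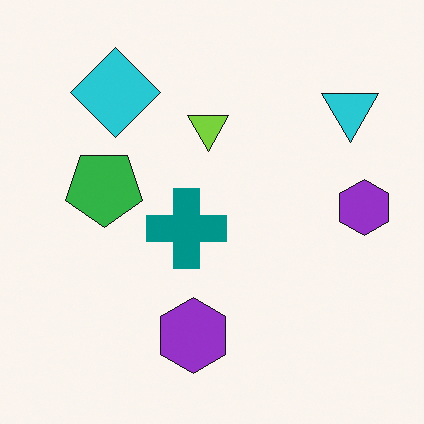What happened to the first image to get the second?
This is the original image flipped vertically (top ↔ bottom).

The cyan diamond is in the bottom-left of the first image and the top-left of the second — shapes on opposite sides of the horizontal midline have swapped in a mirror flip.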